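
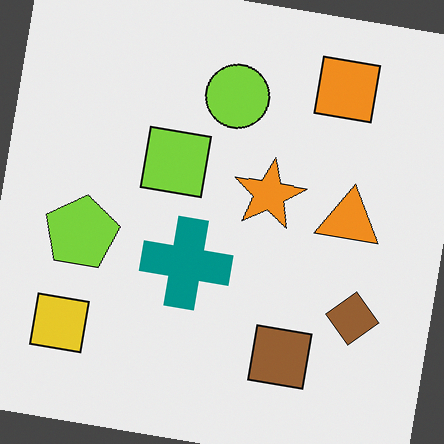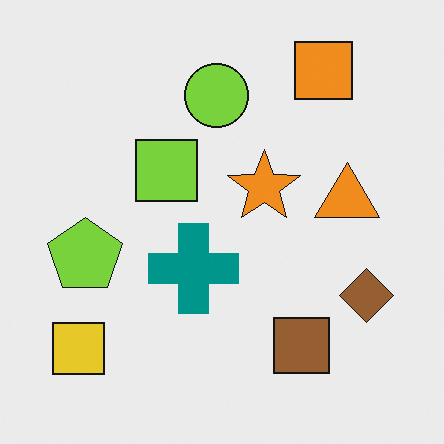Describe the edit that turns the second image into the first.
This is the original image rotated clockwise by a small amount.

Every shape is tilted by the same angle and the image corners show triangular fill wedges — a whole-image rotation by a non-right angle.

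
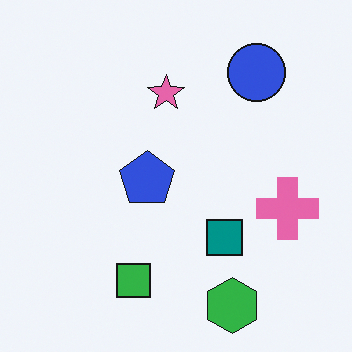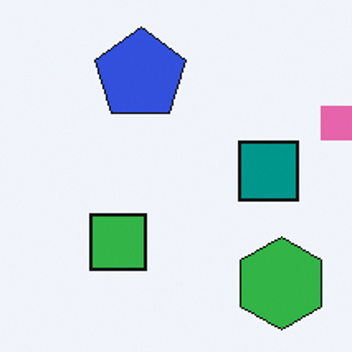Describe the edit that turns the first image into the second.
The transformation is: cropped tightly and scaled back up.

The visible shapes are larger and the field of view is narrower; shapes near the original edges may be partly or wholly outside the frame — a crop-and-rescale.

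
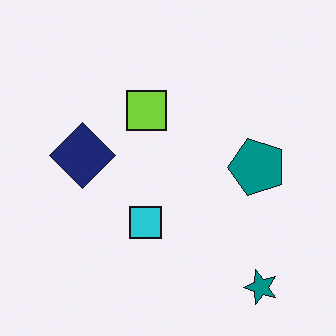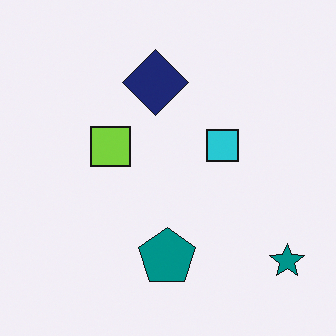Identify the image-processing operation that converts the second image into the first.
This is the original image transposed (reflected across the top-left ↔ bottom-right diagonal).

Shapes have swapped their row and column positions — what was in the top-right is now in the bottom-left — a diagonal reflection.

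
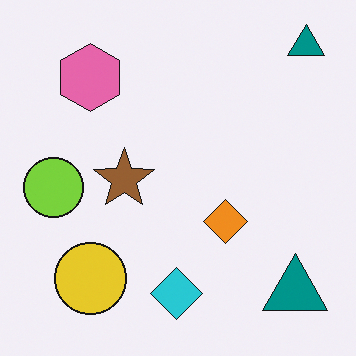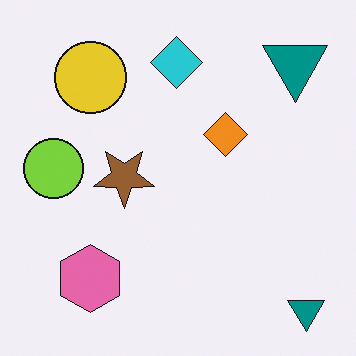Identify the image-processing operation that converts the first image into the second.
The transformation is: flipped vertically (top ↔ bottom).

The cyan diamond is in the bottom of the first image and the top of the second — shapes on opposite sides of the horizontal midline have swapped in a mirror flip.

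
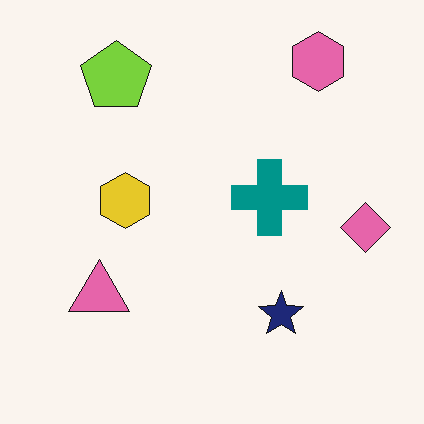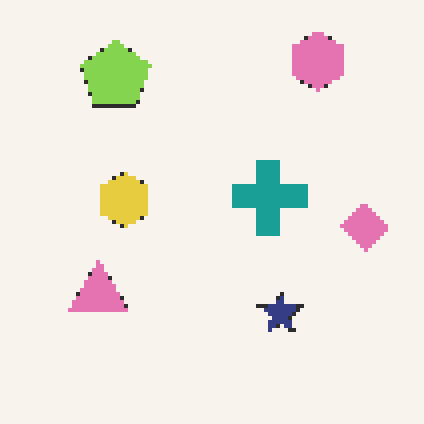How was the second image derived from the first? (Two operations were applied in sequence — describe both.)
It was given slightly reduced contrast, then lightly pixelated (a mild mosaic effect).

Tones are pushed toward mid-grey across the whole image — a global contrast change. Shapes are reduced to large square blocks; fine edges and outlines are lost — a downscale-then-upscale (mosaic) effect.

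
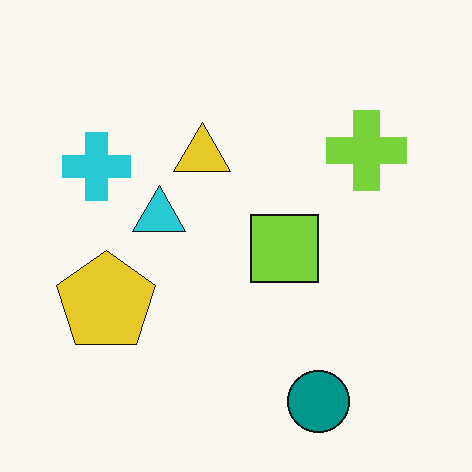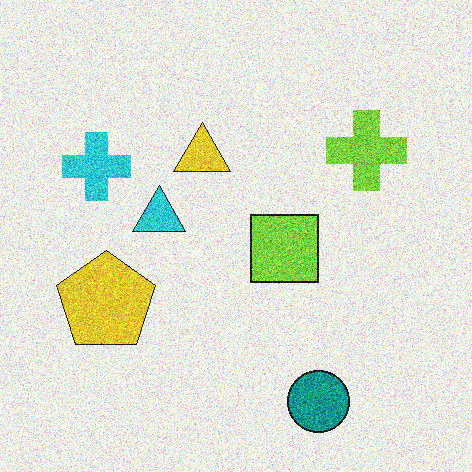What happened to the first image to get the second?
This is the original image degraded with a thick layer of grain.

Random speckle covers the whole image, including the flat background.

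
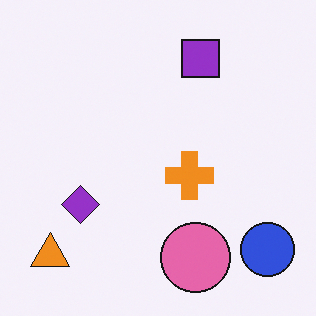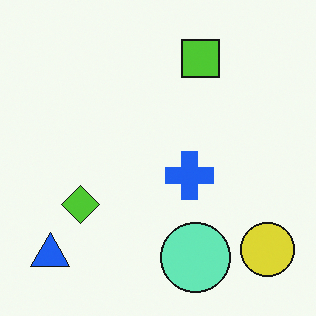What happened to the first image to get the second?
Hue-shifted by a large amount.

Every shape's color has rotated by the same amount around the hue wheel — a uniform hue shift.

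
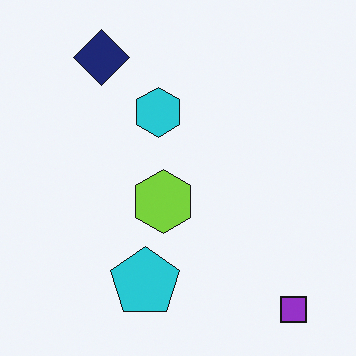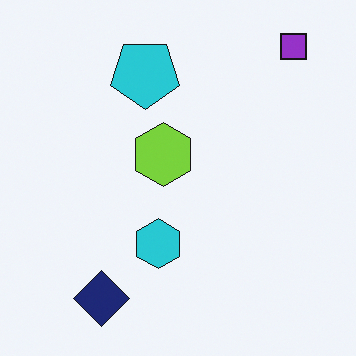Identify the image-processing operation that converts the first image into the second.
Flipped vertically (top ↔ bottom).

The purple square is in the bottom-right of the first image and the top-right of the second — shapes on opposite sides of the horizontal midline have swapped in a mirror flip.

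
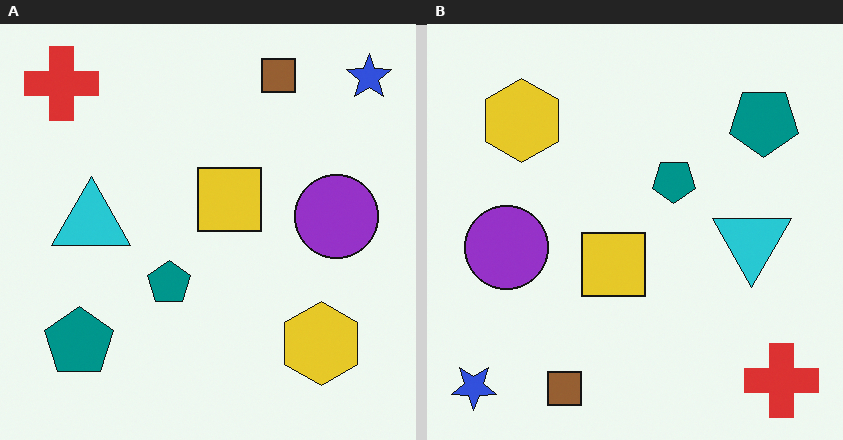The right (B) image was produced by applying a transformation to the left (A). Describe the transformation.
Rotated 180°.

The blue star sits in the top-right of the left (A) image and the bottom-left of the right (B) — consistent with a whole-image 180° rotation.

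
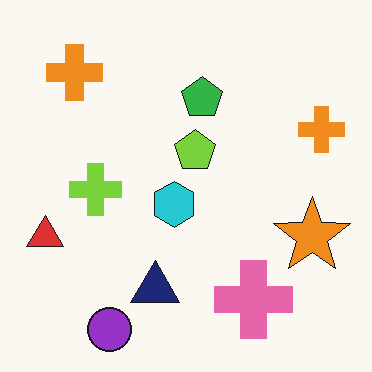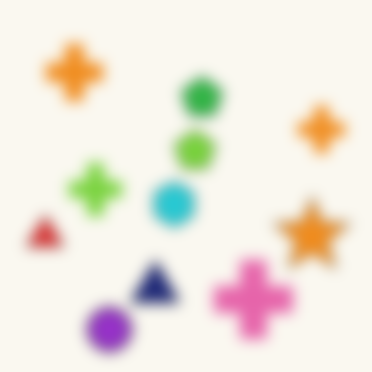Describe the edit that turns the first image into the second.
The transformation is: heavily blurred.

Shape edges and outlines are uniformly softened across the whole image.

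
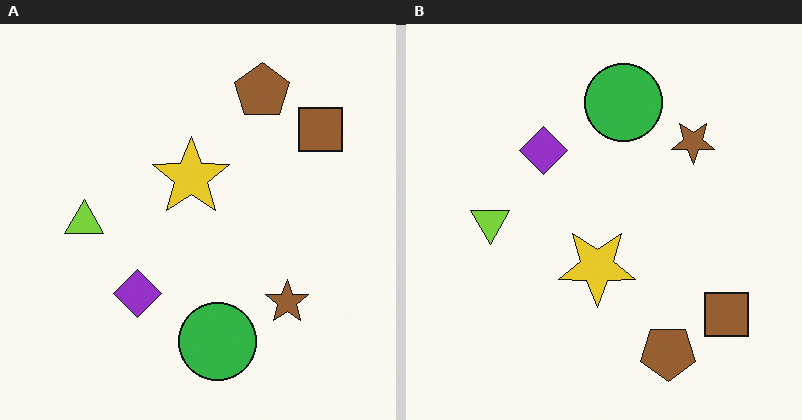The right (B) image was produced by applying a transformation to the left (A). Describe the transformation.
Flipped vertically (top ↔ bottom).

The brown pentagon is in the top of the left (A) image and the bottom of the right (B) — shapes on opposite sides of the horizontal midline have swapped in a mirror flip.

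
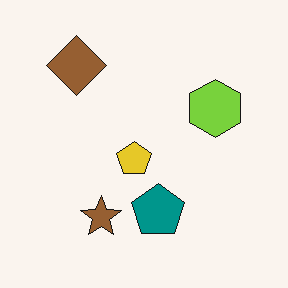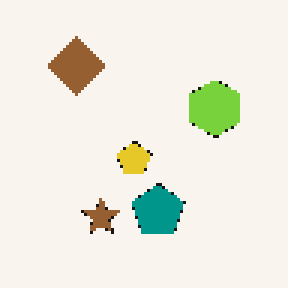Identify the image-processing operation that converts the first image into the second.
The second image is the first mildly pixelated.

Shapes are reduced to large square blocks; fine edges and outlines are lost — a downscale-then-upscale (mosaic) effect.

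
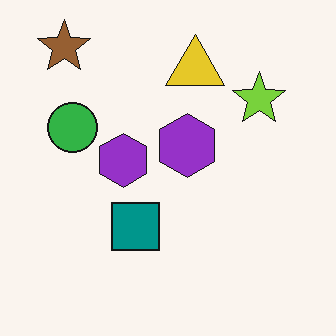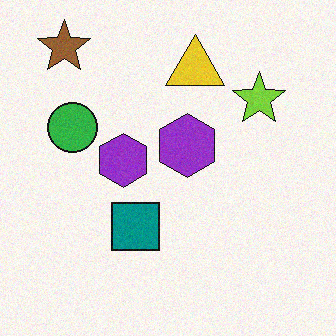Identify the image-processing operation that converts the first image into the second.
It was degraded with subtle gaussian noise.

Random speckle covers the whole image, including the flat background.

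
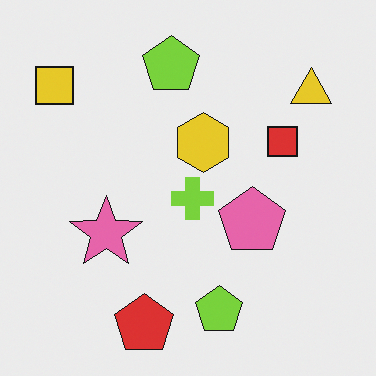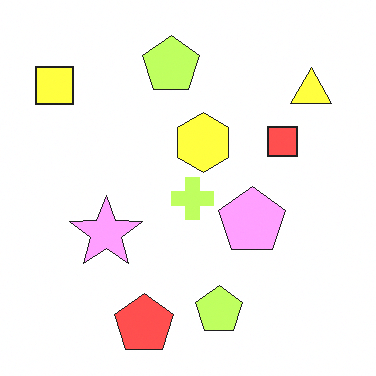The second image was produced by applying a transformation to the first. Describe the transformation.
It was brightened a lot.

Every pixel — background and shapes alike — is uniformly brightened.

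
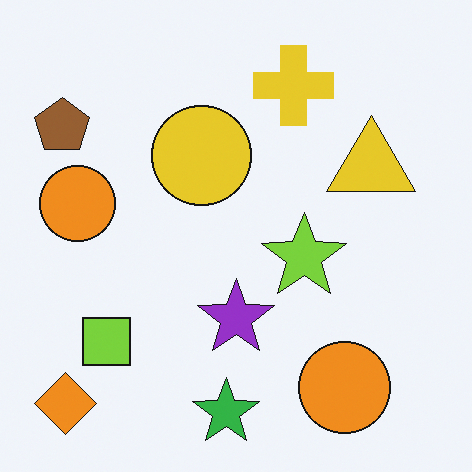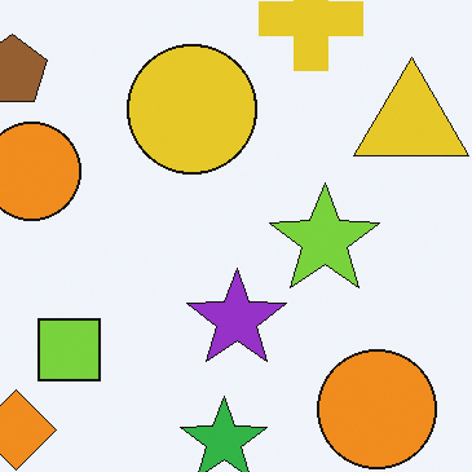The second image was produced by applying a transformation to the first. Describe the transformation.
The transformation is: cropped slightly and scaled back up.

The visible shapes are larger and the field of view is narrower; shapes near the original edges may be partly or wholly outside the frame — a crop-and-rescale.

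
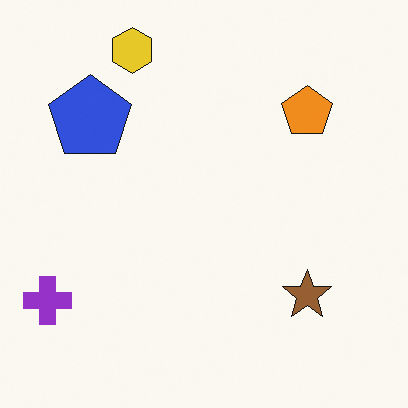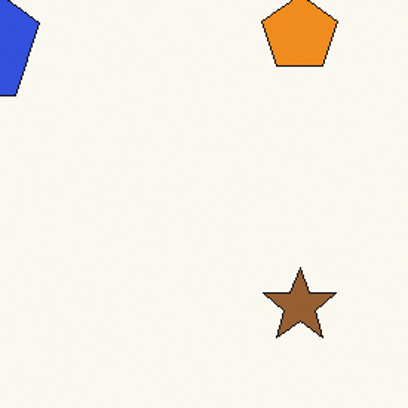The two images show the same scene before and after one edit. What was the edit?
The image was cropped slightly and scaled back up.

The visible shapes are larger and the field of view is narrower; shapes near the original edges may be partly or wholly outside the frame — a crop-and-rescale.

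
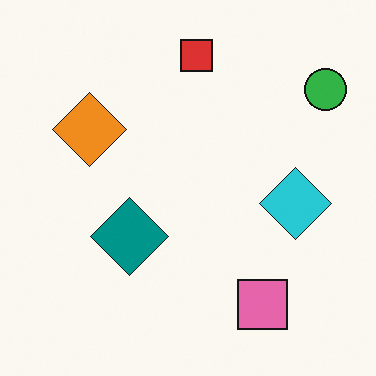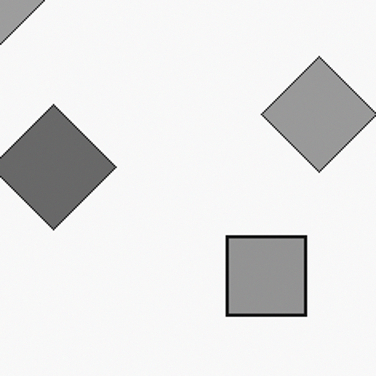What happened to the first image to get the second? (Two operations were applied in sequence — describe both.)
The second image is the first converted to grayscale, then cropped slightly and scaled back up.

All color is removed — every shape is now a shade of grey. The visible shapes are larger and the field of view is narrower; shapes near the original edges may be partly or wholly outside the frame — a crop-and-rescale.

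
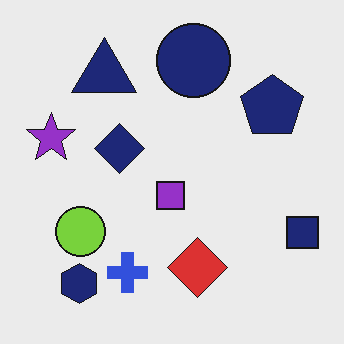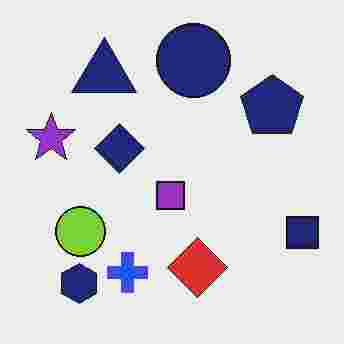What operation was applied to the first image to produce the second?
This is the original image degraded with heavy JPEG compression.

Blocky 8×8 compression artifacts appear around shape edges and the flat background shows ringing — characteristic JPEG degradation.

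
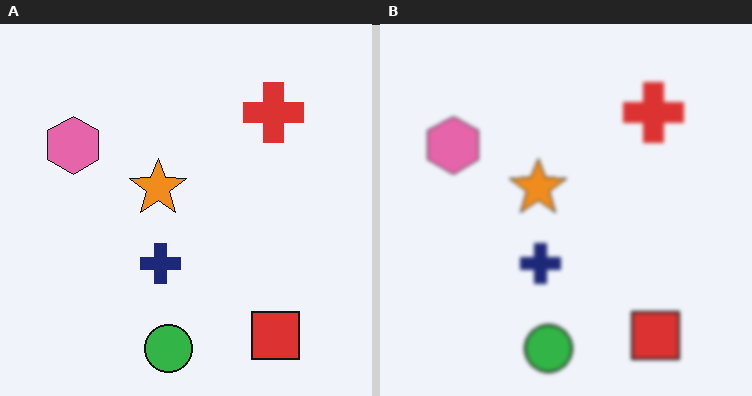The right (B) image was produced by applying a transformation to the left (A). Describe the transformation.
The transformation is: lightly blurred.

Shape edges and outlines are uniformly softened across the whole image.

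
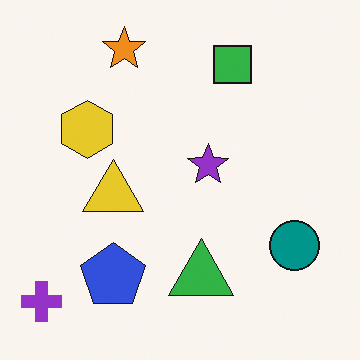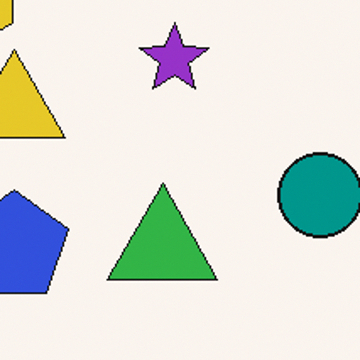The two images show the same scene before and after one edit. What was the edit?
The image was cropped tightly and scaled back up.

The visible shapes are larger and the field of view is narrower; shapes near the original edges may be partly or wholly outside the frame — a crop-and-rescale.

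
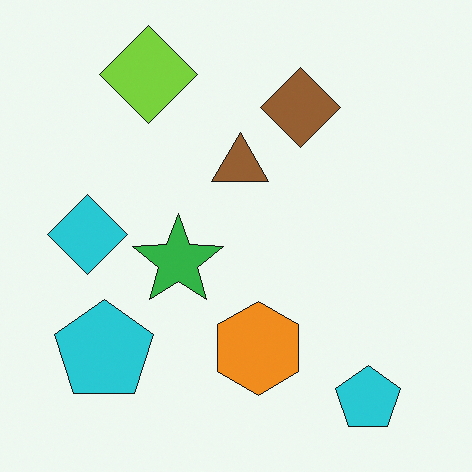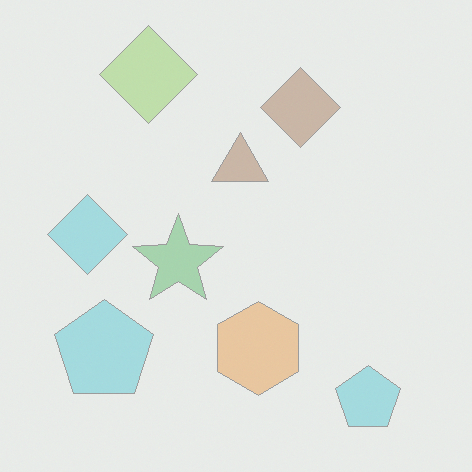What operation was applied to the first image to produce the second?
The transformation is: given much lower contrast.

Tones are pushed toward mid-grey across the whole image — a global contrast change.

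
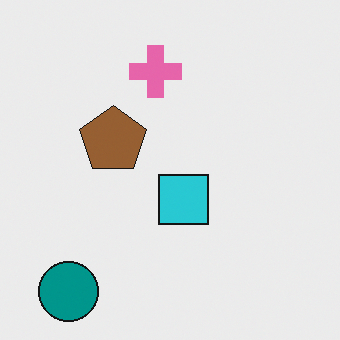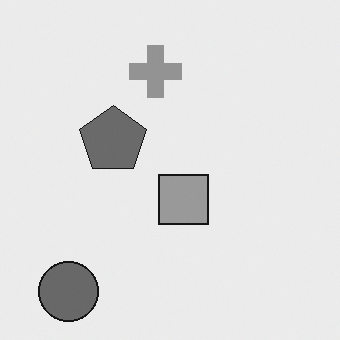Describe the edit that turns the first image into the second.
This is the original image converted to grayscale.

All color is removed — every shape is now a shade of grey.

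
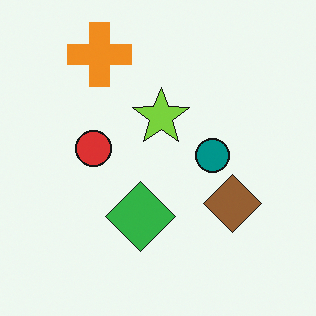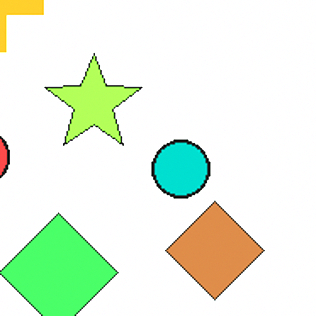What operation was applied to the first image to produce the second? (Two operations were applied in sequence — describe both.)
The image was cropped to a noticeably smaller region and rescaled, then noticeably brightened.

The visible shapes are larger and the field of view is narrower; shapes near the original edges may be partly or wholly outside the frame — a crop-and-rescale. Every pixel — background and shapes alike — is uniformly brightened.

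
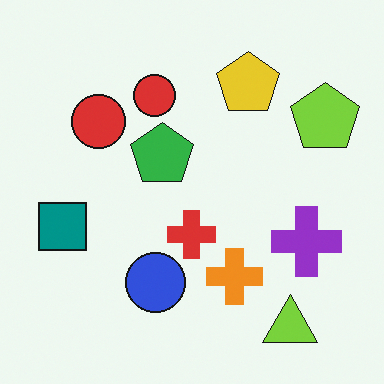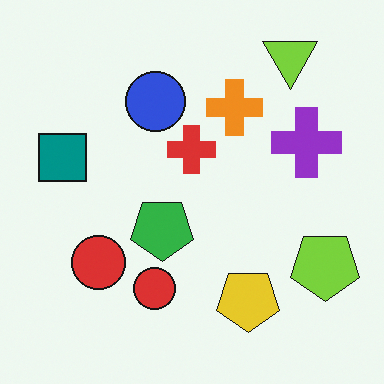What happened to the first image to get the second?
The transformation is: flipped vertically (top ↔ bottom).

The lime triangle is in the bottom-right of the first image and the top-right of the second — shapes on opposite sides of the horizontal midline have swapped in a mirror flip.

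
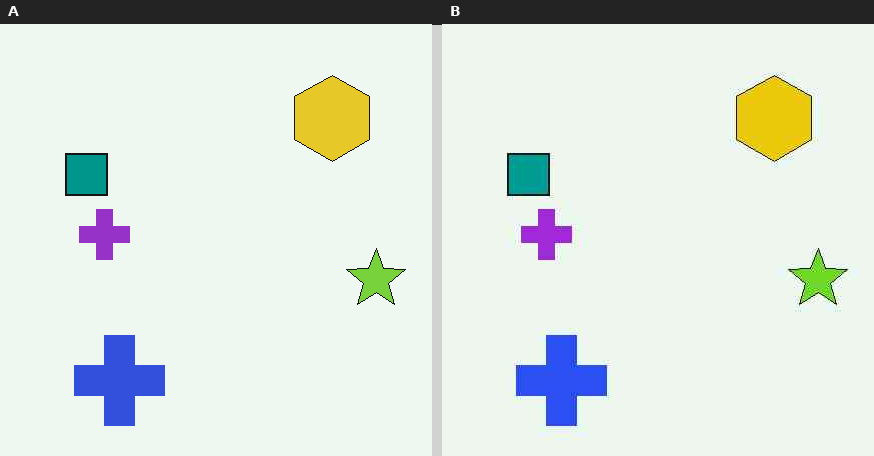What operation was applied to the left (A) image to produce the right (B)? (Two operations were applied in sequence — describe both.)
The right (B) image is the left (A) slightly oversaturated, then JPEG-compressed with visible artifacts.

All colors are more vivid — a global saturation change. Blocky 8×8 compression artifacts appear around shape edges and the flat background shows ringing — characteristic JPEG degradation.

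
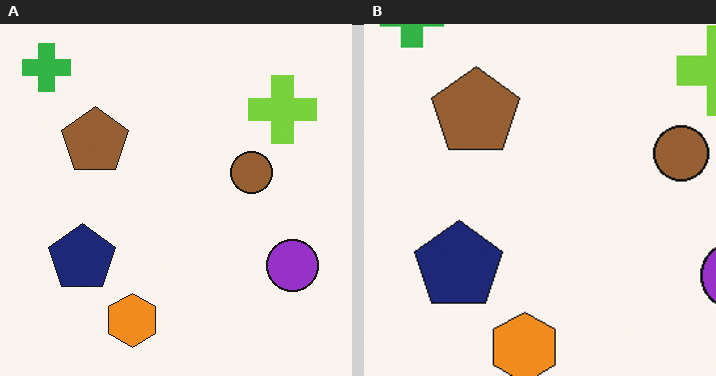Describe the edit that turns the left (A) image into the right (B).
The image was cropped to a modestly smaller region and rescaled.

The visible shapes are larger and the field of view is narrower; shapes near the original edges may be partly or wholly outside the frame — a crop-and-rescale.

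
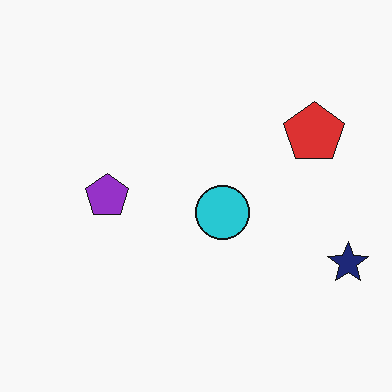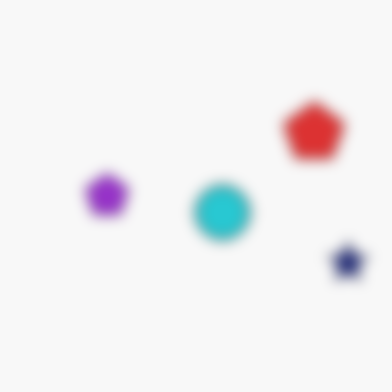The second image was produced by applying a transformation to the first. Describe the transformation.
The image was strongly gaussian-blurred.

Shape edges and outlines are uniformly softened across the whole image.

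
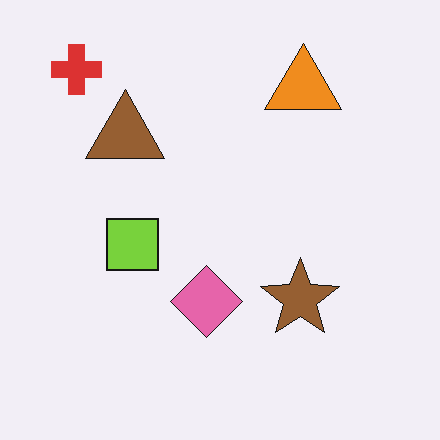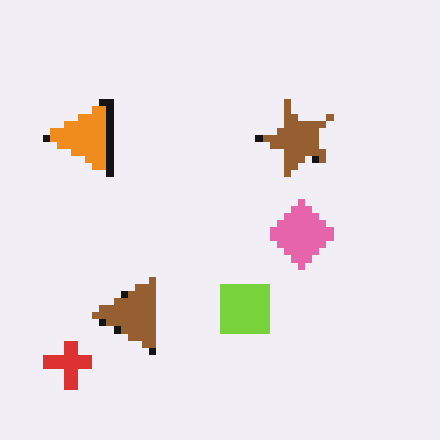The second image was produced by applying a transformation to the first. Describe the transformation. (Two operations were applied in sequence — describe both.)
The transformation is: rotated 90° counter-clockwise, then moderately pixelated.

The red cross sits in the top-left of the first image and the bottom-left of the second — consistent with a whole-image 90° counter-clockwise rotation. Shapes are reduced to large square blocks; fine edges and outlines are lost — a downscale-then-upscale (mosaic) effect.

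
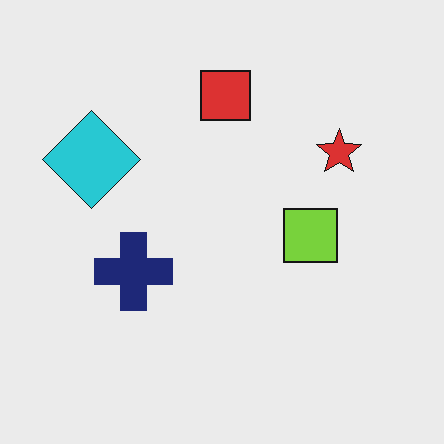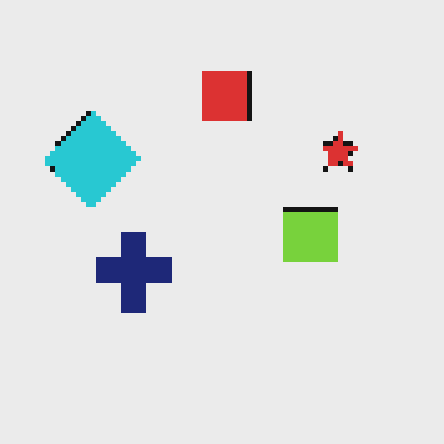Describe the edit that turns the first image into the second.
This is the original image lightly pixelated (a mild mosaic effect).

Shapes are reduced to large square blocks; fine edges and outlines are lost — a downscale-then-upscale (mosaic) effect.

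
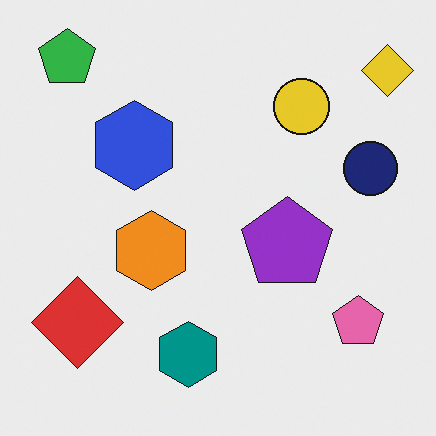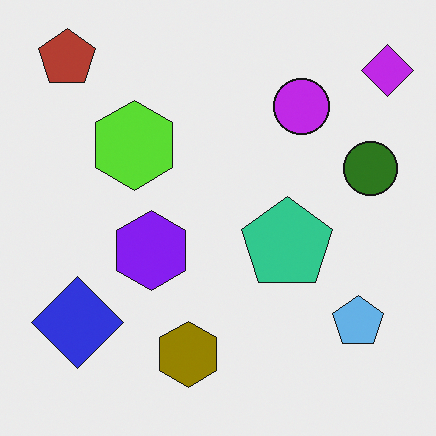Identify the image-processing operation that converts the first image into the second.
It was hue-shifted by a large amount.

Every shape's color has rotated by the same amount around the hue wheel — a uniform hue shift.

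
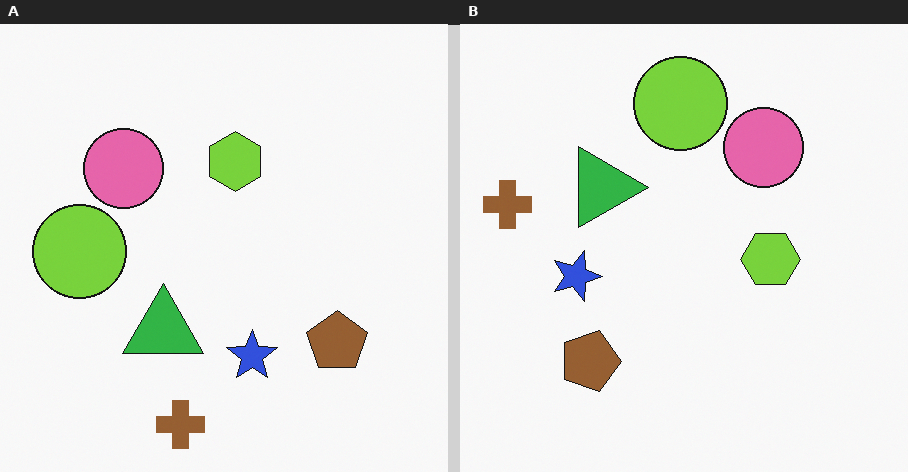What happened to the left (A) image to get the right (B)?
It was rotated 90° clockwise.

The brown cross sits in the bottom of the left (A) image and the left of the right (B) — consistent with a whole-image 90° clockwise rotation.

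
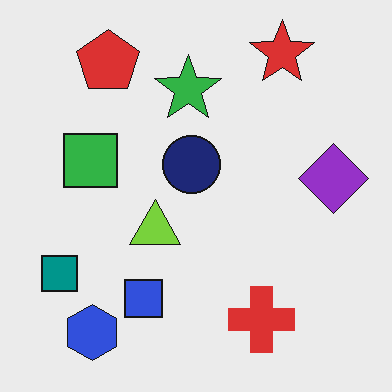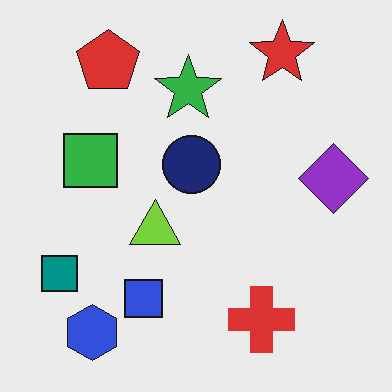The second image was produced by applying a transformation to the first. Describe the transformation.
Given moderate JPEG compression.

Blocky 8×8 compression artifacts appear around shape edges and the flat background shows ringing — characteristic JPEG degradation.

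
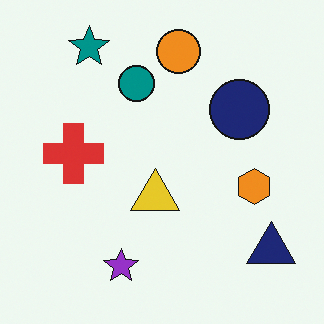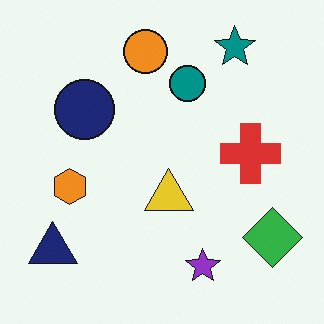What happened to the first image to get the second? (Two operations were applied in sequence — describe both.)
The image was flipped horizontally (left ↔ right), then overlaid with an additional green diamond.

The navy triangle is in the bottom-right of the first image and the bottom-left of the second — shapes on opposite sides of the vertical midline have swapped in a mirror flip. A green diamond appears in the second image that is absent from the first.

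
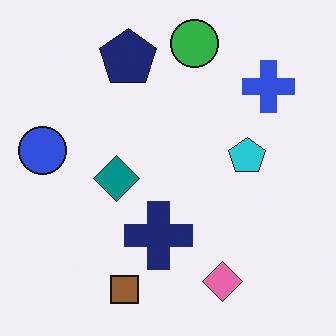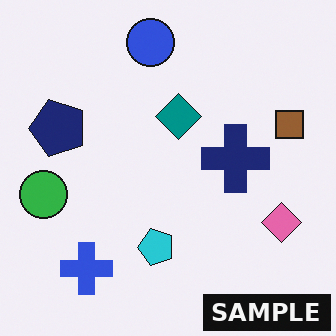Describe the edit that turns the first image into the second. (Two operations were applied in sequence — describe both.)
It was transposed (reflected across the top-left ↔ bottom-right diagonal), then watermarked with the text "SAMPLE" in the lower-right corner.

Shapes have swapped their row and column positions — what was in the top-right is now in the bottom-left — a diagonal reflection. A dark label reading "SAMPLE" appears in the lower-right corner.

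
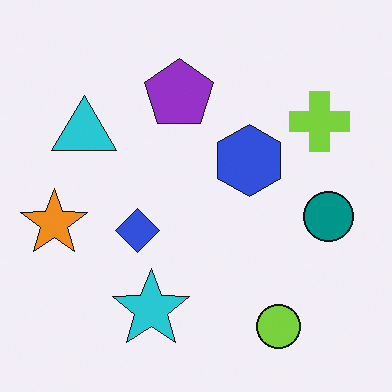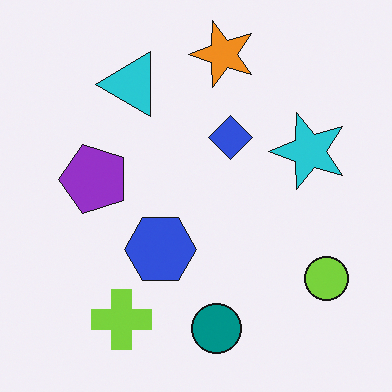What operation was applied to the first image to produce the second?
This is the original image transposed (reflected across the top-left ↔ bottom-right diagonal).

Shapes have swapped their row and column positions — what was in the top-right is now in the bottom-left — a diagonal reflection.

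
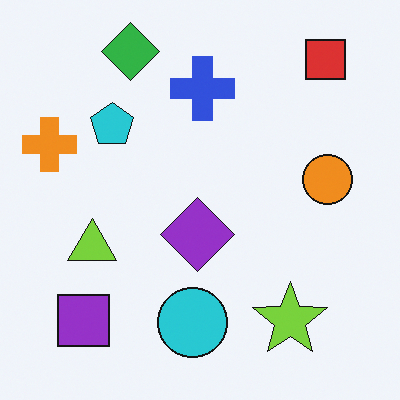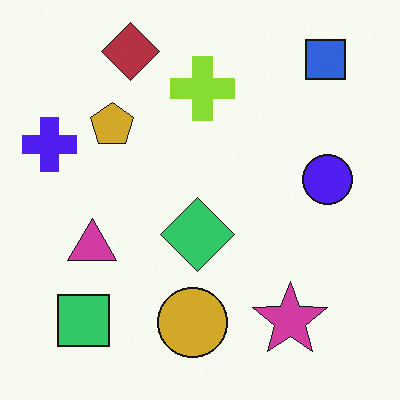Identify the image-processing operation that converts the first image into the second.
The second image is the first hue-shifted by a large amount.

Every shape's color has rotated by the same amount around the hue wheel — a uniform hue shift.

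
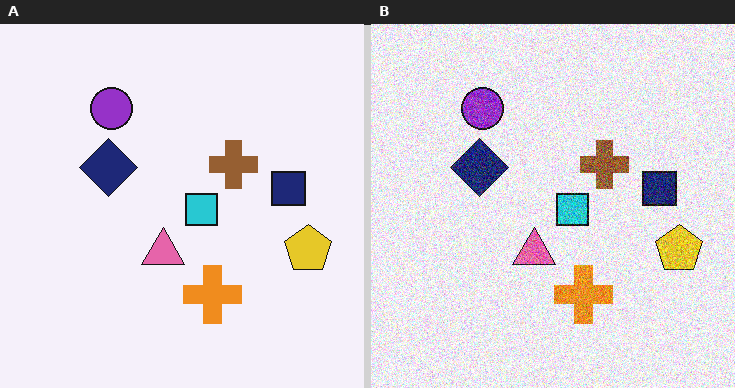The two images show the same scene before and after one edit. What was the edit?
The right (B) image is the left (A) degraded with heavy additive noise.

Random speckle covers the whole image, including the flat background.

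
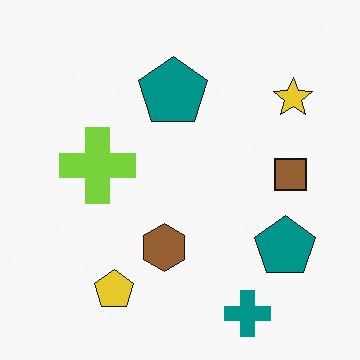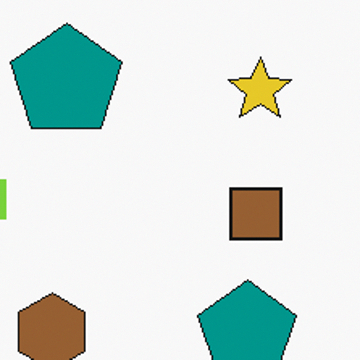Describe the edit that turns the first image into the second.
The transformation is: cropped tightly and scaled back up.

The visible shapes are larger and the field of view is narrower; shapes near the original edges may be partly or wholly outside the frame — a crop-and-rescale.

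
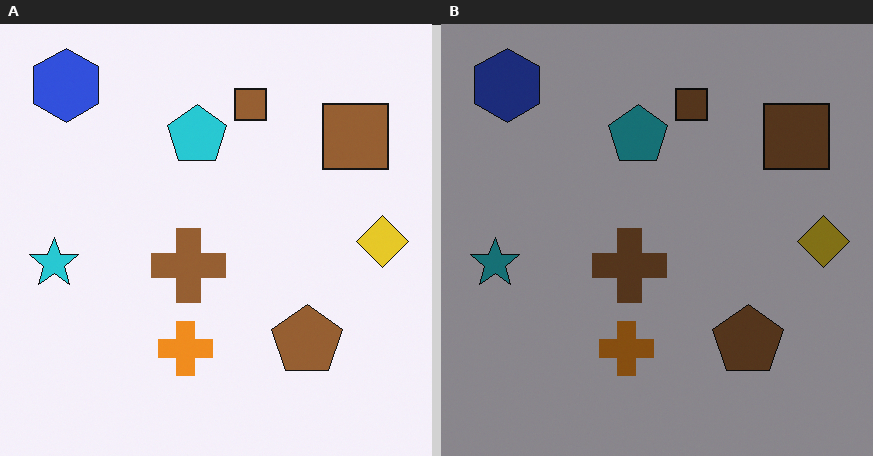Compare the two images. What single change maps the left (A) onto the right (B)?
The right (B) image is the left (A) noticeably darkened.

Every pixel — background and shapes alike — is uniformly darkened.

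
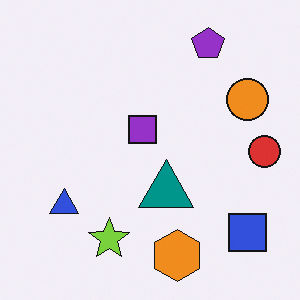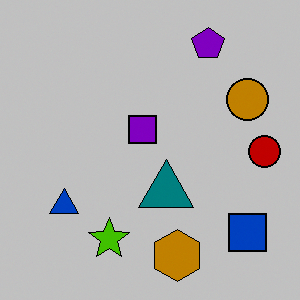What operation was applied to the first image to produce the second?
The image was heavily posterized to just a handful of flat colors.

Each flat color has snapped to a coarser quantized level — most visibly, the near-white background has dropped to a flat grey.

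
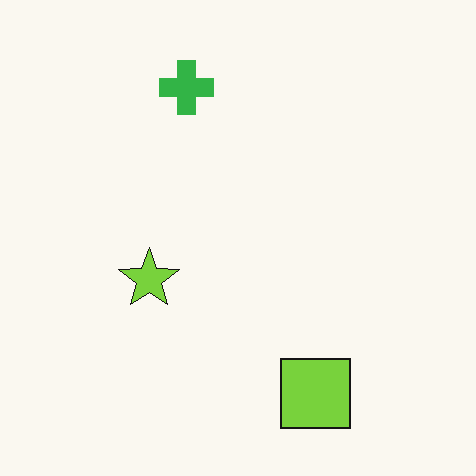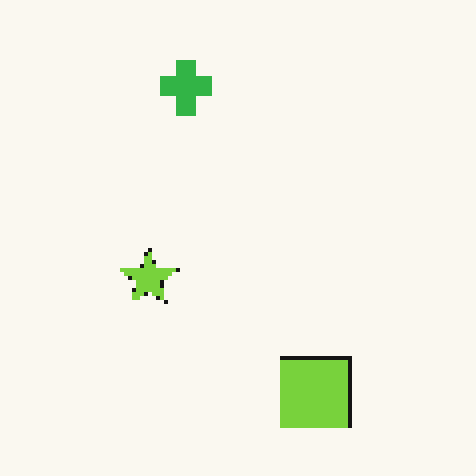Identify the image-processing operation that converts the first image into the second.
It was mildly pixelated.

Shapes are reduced to large square blocks; fine edges and outlines are lost — a downscale-then-upscale (mosaic) effect.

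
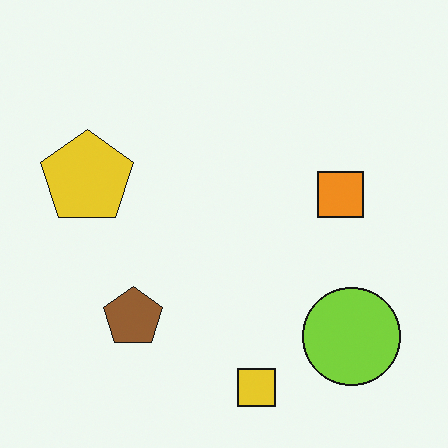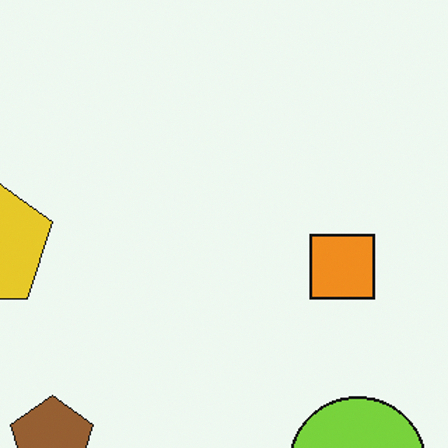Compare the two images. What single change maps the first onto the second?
It was cropped slightly and scaled back up.

The visible shapes are larger and the field of view is narrower; shapes near the original edges may be partly or wholly outside the frame — a crop-and-rescale.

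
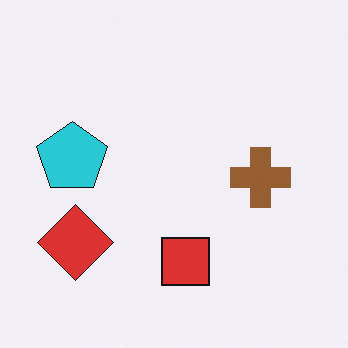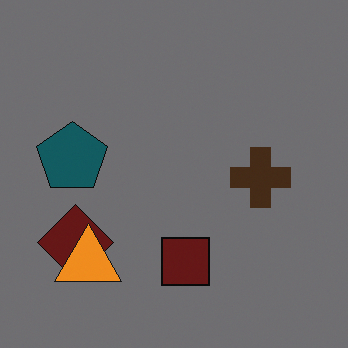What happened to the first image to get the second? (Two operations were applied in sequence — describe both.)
The image was darkened a lot, then overlaid with an additional orange triangle.

Every pixel — background and shapes alike — is uniformly darkened. An orange triangle appears in the second image that is absent from the first.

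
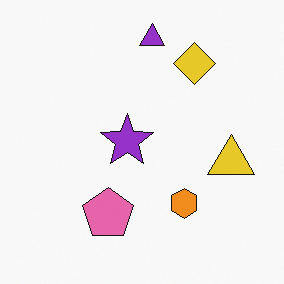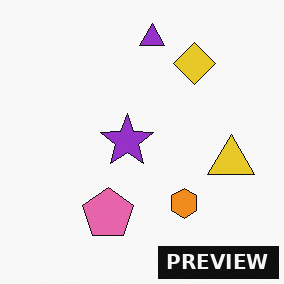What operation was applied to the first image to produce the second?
It was watermarked with the text "PREVIEW" in the lower-right corner.

A dark label reading "PREVIEW" appears in the lower-right corner.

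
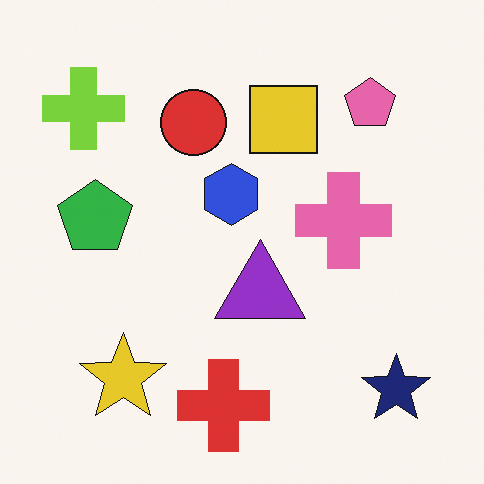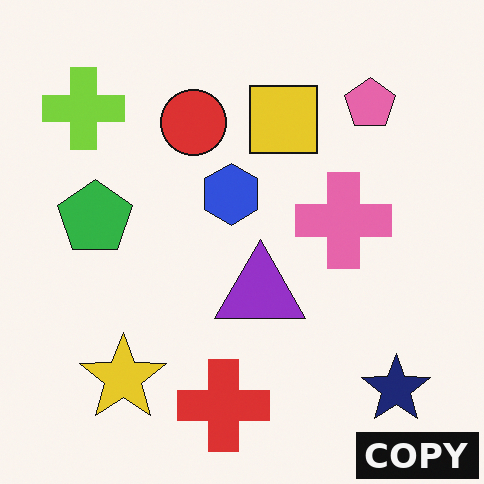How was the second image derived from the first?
The image was watermarked with the text "COPY" in the lower-right corner.

A dark label reading "COPY" appears in the lower-right corner.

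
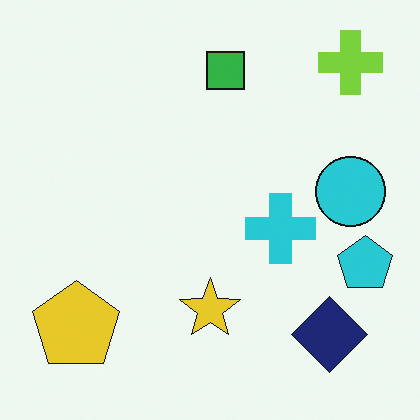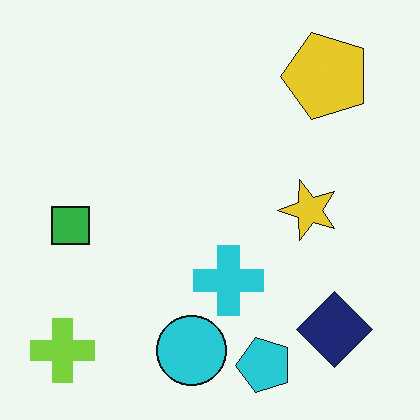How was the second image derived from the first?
This is the original image transposed (reflected across the top-left ↔ bottom-right diagonal).

Shapes have swapped their row and column positions — what was in the top-right is now in the bottom-left — a diagonal reflection.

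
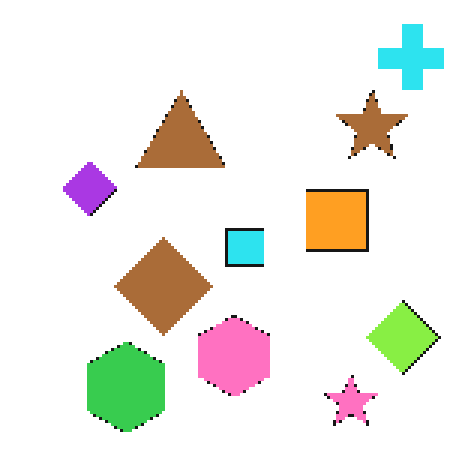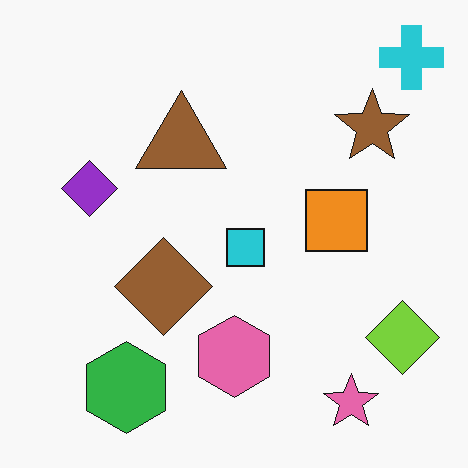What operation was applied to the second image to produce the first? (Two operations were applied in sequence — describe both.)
The image was mildly pixelated, then slightly brightened.

Shapes are reduced to large square blocks; fine edges and outlines are lost — a downscale-then-upscale (mosaic) effect. Every pixel — background and shapes alike — is uniformly brightened.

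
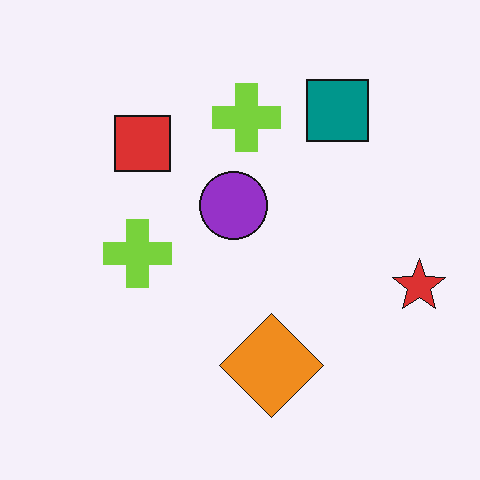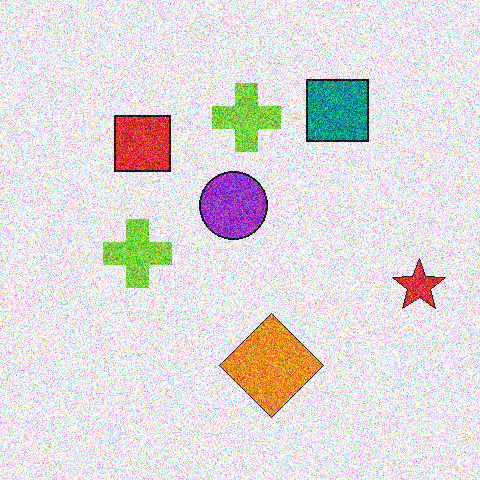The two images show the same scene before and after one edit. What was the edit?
The second image is the first degraded with a thick layer of grain.

Random speckle covers the whole image, including the flat background.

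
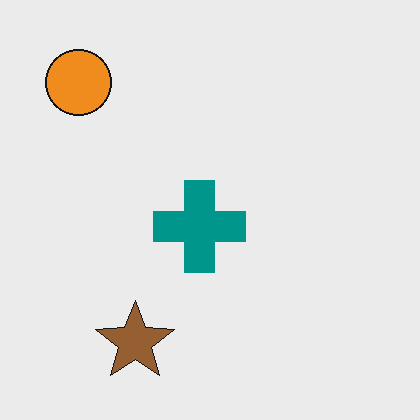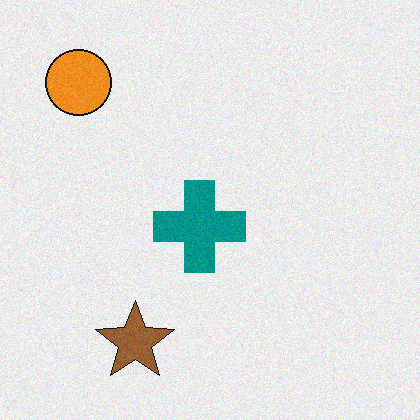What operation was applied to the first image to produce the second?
The image was degraded with subtle gaussian noise.

Random speckle covers the whole image, including the flat background.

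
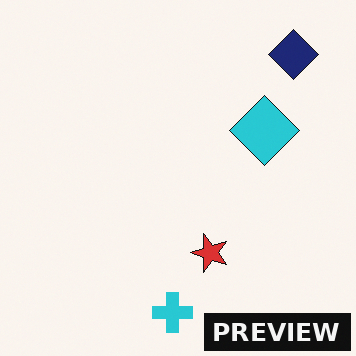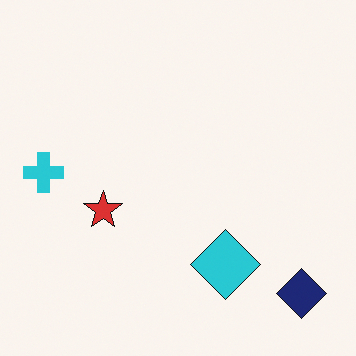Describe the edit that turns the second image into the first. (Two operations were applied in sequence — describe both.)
The transformation is: rotated 90° counter-clockwise, then watermarked with the text "PREVIEW" in the lower-right corner.

The navy diamond sits in the bottom-right of the second image and the top-right of the first — consistent with a whole-image 90° counter-clockwise rotation. A dark label reading "PREVIEW" appears in the lower-right corner.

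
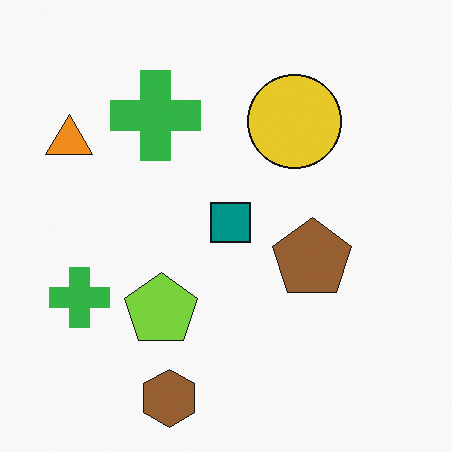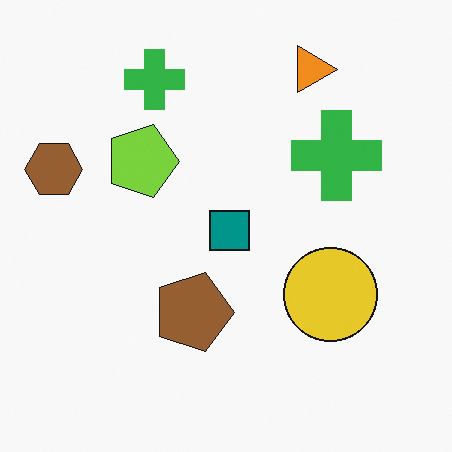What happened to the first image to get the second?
The transformation is: rotated 90° clockwise.

The brown hexagon sits in the bottom of the first image and the left of the second — consistent with a whole-image 90° clockwise rotation.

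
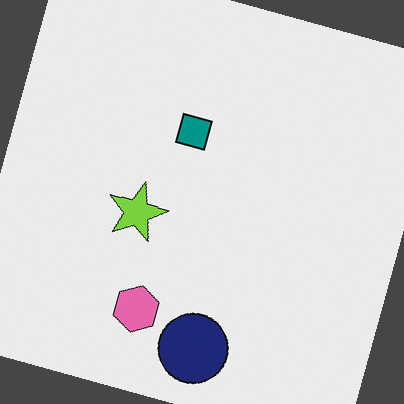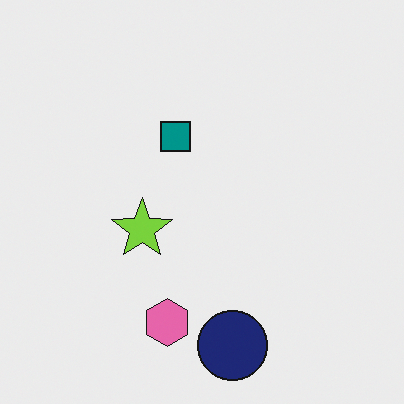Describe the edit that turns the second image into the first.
Rotated clockwise by a clearly visible amount.

Every shape is tilted by the same angle and the image corners show triangular fill wedges — a whole-image rotation by a non-right angle.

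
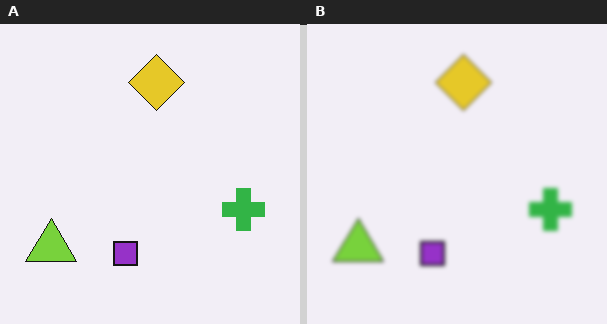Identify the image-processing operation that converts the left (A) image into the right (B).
The image was given a subtle gaussian blur.

Shape edges and outlines are uniformly softened across the whole image.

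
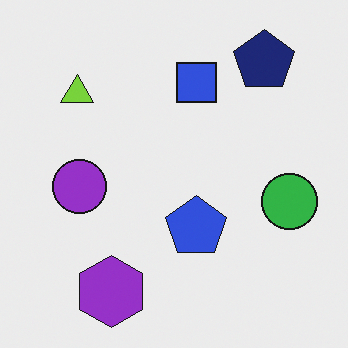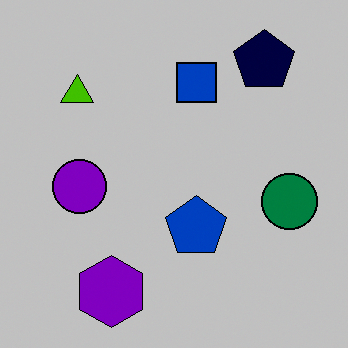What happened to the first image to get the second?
The second image is the first aggressively posterized.

Each flat color has snapped to a coarser quantized level — most visibly, the near-white background has dropped to a flat grey.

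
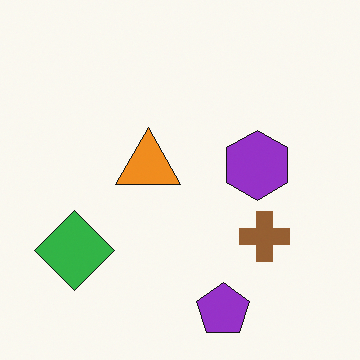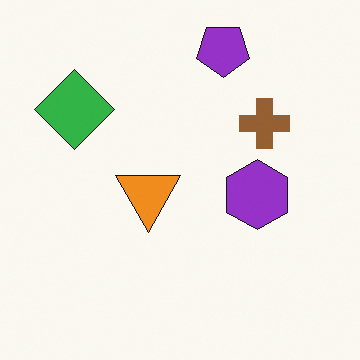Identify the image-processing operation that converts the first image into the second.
The image was flipped vertically (top ↔ bottom).

The purple pentagon is in the bottom of the first image and the top of the second — shapes on opposite sides of the horizontal midline have swapped in a mirror flip.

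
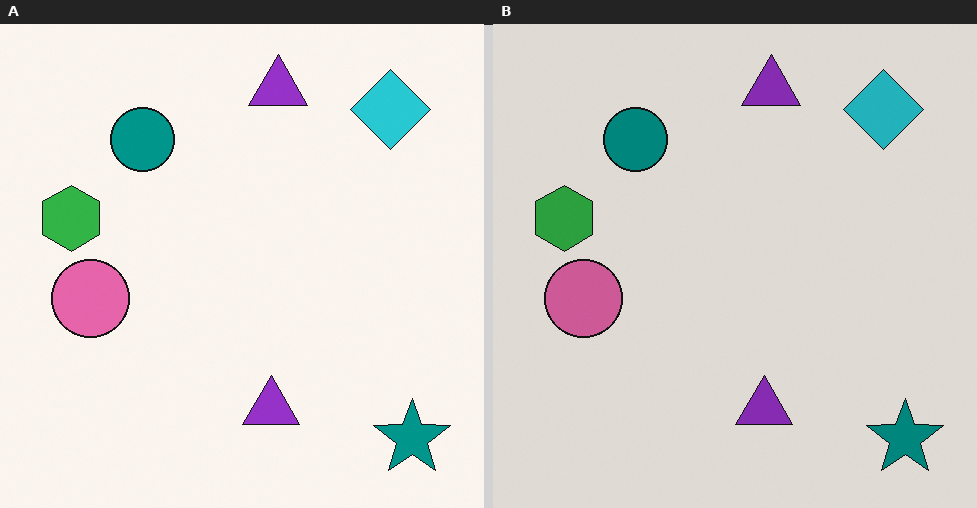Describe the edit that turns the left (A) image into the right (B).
The right (B) image is the left (A) slightly darkened.

Every pixel — background and shapes alike — is uniformly darkened.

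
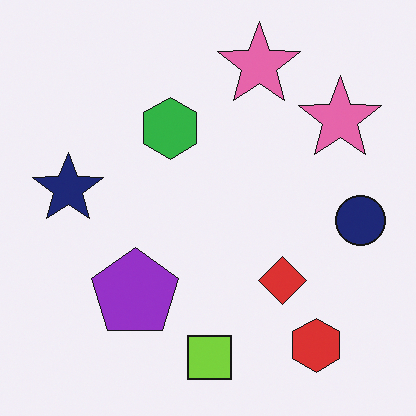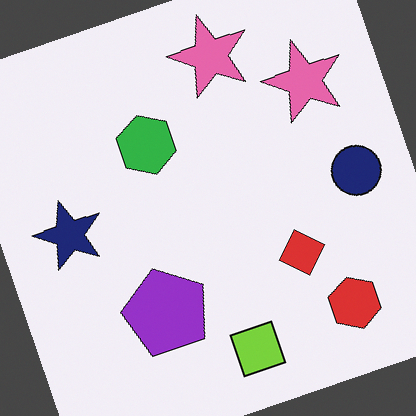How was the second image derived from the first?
The second image is the first rotated counter-clockwise by a moderate amount.

Every shape is tilted by the same angle and the image corners show triangular fill wedges — a whole-image rotation by a non-right angle.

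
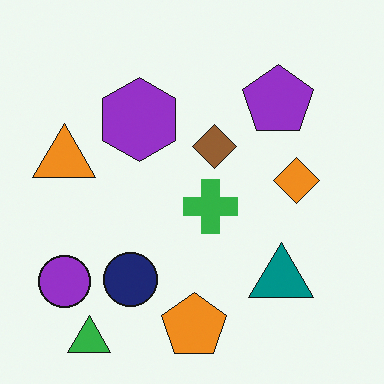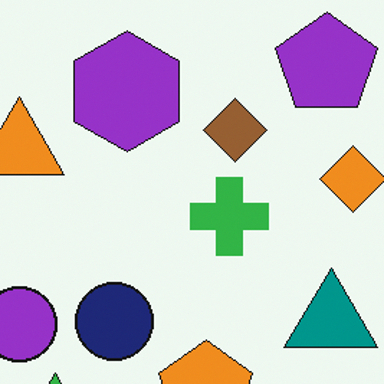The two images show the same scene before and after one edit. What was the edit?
The transformation is: cropped slightly and scaled back up.

The visible shapes are larger and the field of view is narrower; shapes near the original edges may be partly or wholly outside the frame — a crop-and-rescale.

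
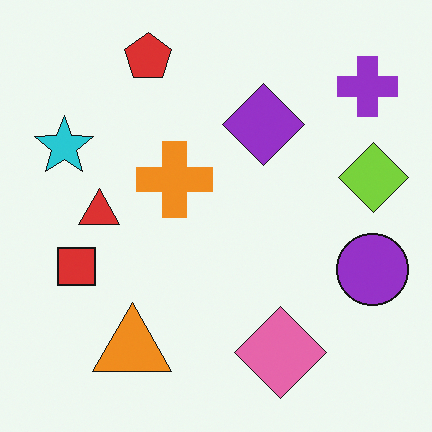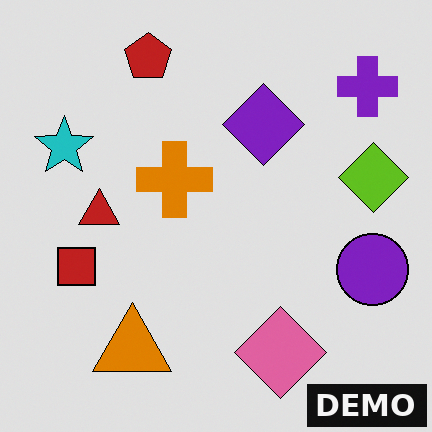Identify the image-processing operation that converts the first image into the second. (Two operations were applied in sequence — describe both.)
This is the original image moderately posterized, then watermarked with the text "DEMO" in the lower-right corner.

Each flat color has snapped to a coarser quantized level — most visibly, the near-white background has dropped to a flat grey. A dark label reading "DEMO" appears in the lower-right corner.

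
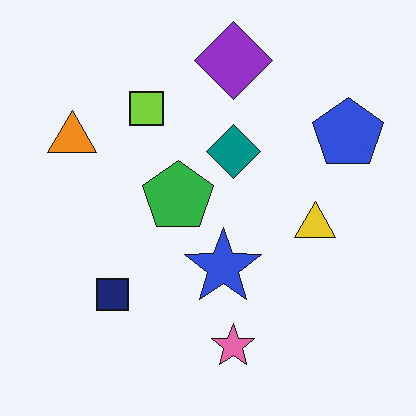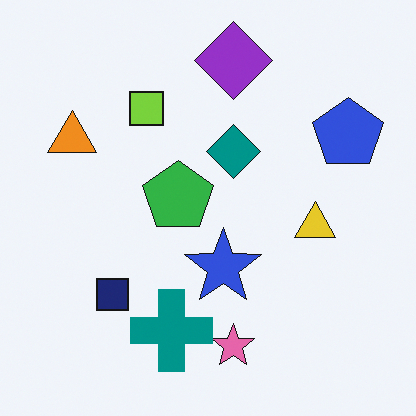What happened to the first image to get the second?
Overlaid with an additional teal cross.

A teal cross appears in the second image that is absent from the first.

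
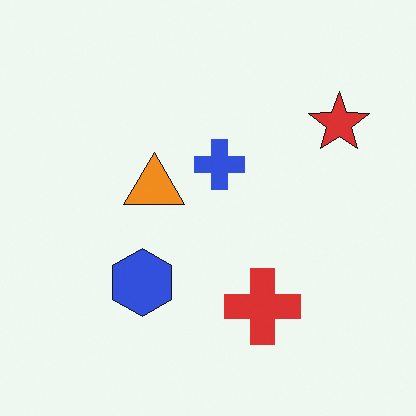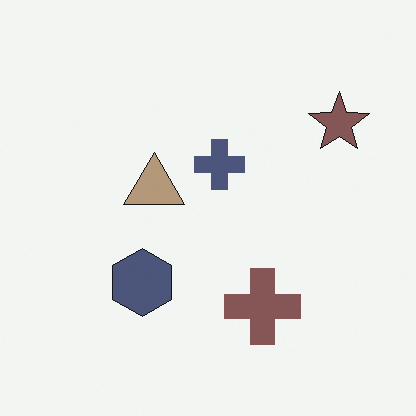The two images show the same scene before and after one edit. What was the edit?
This is the original image heavily desaturated.

All colors are more muted and greyish — a global saturation change.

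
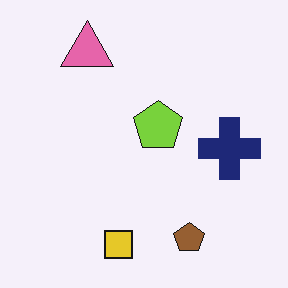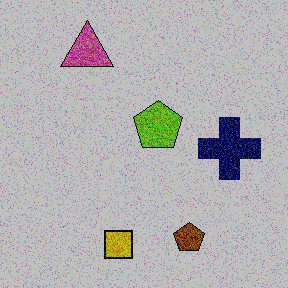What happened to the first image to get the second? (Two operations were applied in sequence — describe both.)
The image was degraded with heavy additive noise, then heavily posterized to just a handful of flat colors.

Random speckle covers the whole image, including the flat background. Each flat color has snapped to a coarser quantized level — most visibly, the near-white background has dropped to a flat grey.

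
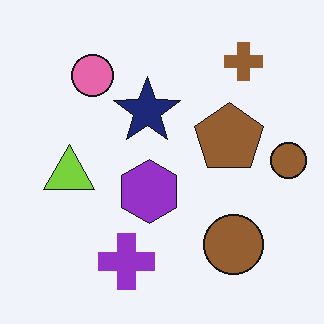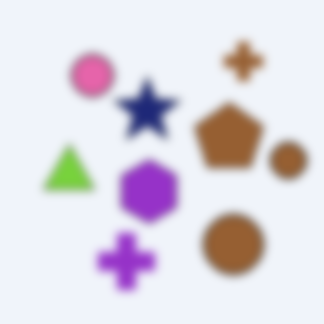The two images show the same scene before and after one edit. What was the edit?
Moderately blurred.

Shape edges and outlines are uniformly softened across the whole image.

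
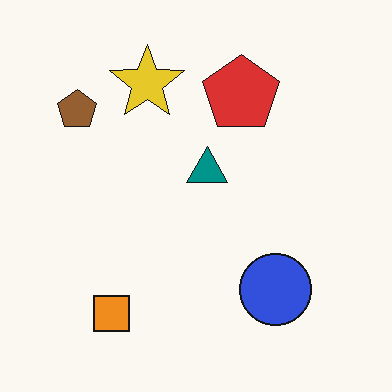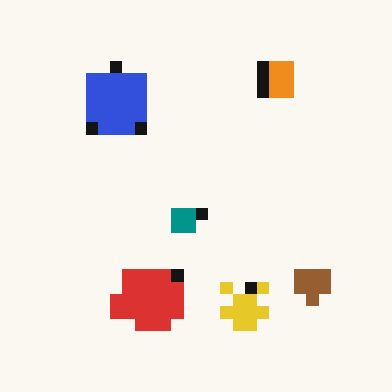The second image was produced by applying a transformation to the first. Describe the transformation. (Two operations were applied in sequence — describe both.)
This is the original image coarsely pixelated, then rotated 180°.

Shapes are reduced to large square blocks; fine edges and outlines are lost — a downscale-then-upscale (mosaic) effect. The brown pentagon sits in the top-left of the first image and the bottom-right of the second — consistent with a whole-image 180° rotation.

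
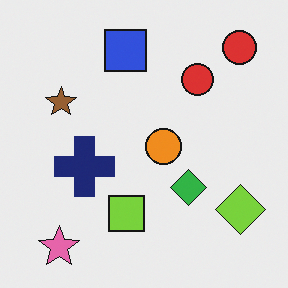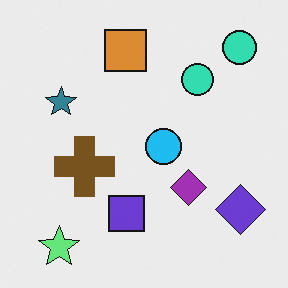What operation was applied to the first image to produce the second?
The transformation is: hue-shifted through roughly half the color wheel.

Every shape's color has rotated by the same amount around the hue wheel — a uniform hue shift.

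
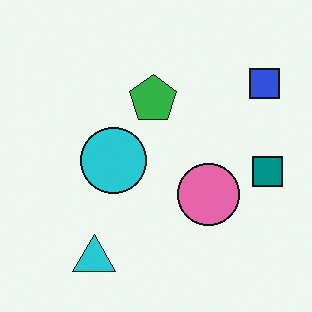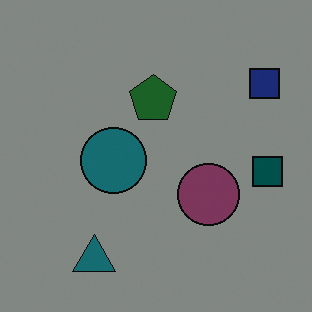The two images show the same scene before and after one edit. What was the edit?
It was substantially darkened.

Every pixel — background and shapes alike — is uniformly darkened.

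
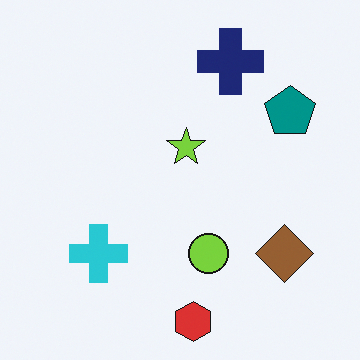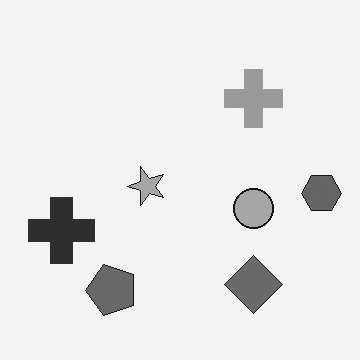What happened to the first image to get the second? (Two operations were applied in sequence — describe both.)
The transformation is: converted to grayscale, then transposed (reflected across the top-left ↔ bottom-right diagonal).

All color is removed — every shape is now a shade of grey. Shapes have swapped their row and column positions — what was in the top-right is now in the bottom-left — a diagonal reflection.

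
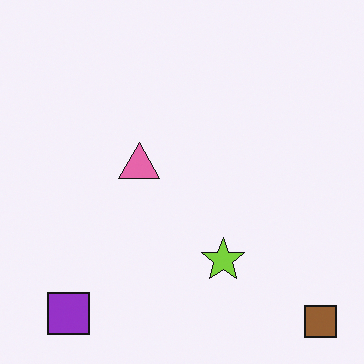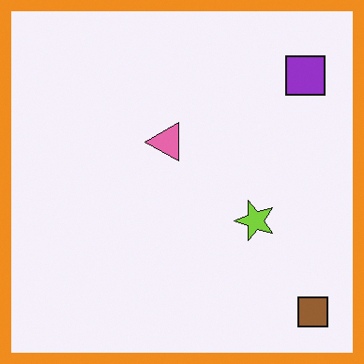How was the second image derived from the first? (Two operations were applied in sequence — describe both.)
It was transposed (reflected across the top-left ↔ bottom-right diagonal), then framed with a orange border.

Shapes have swapped their row and column positions — what was in the top-right is now in the bottom-left — a diagonal reflection. A solid orange frame runs around the edge of the second image, with the content slightly shrunk inside it.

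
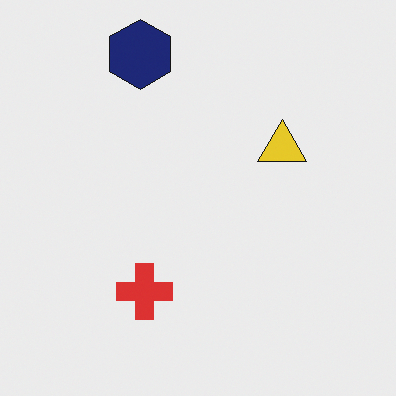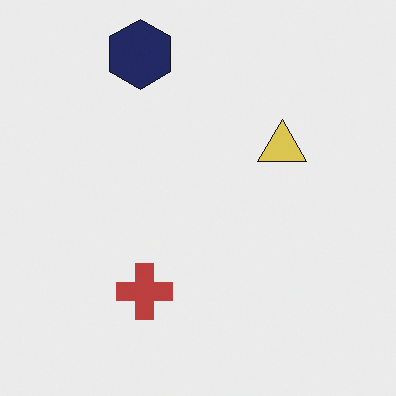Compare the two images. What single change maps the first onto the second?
The second image is the first slightly desaturated.

All colors are more muted and greyish — a global saturation change.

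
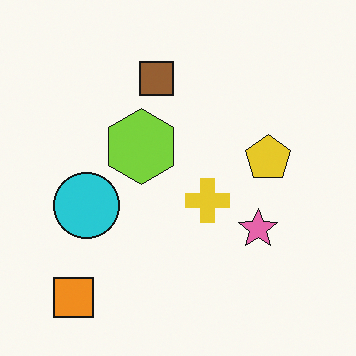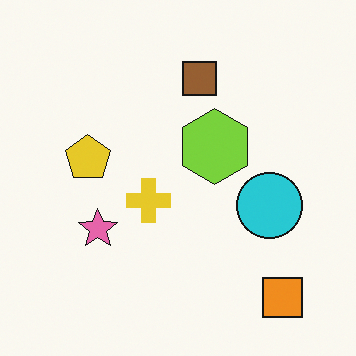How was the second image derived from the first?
The transformation is: flipped horizontally (left ↔ right).

The orange square is in the bottom-left of the first image and the bottom-right of the second — shapes on opposite sides of the vertical midline have swapped in a mirror flip.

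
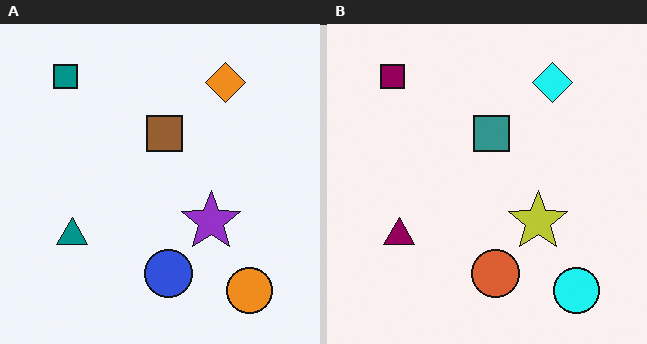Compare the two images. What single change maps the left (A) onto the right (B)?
The right (B) image is the left (A) hue-shifted by a moderate amount.

Every shape's color has rotated by the same amount around the hue wheel — a uniform hue shift.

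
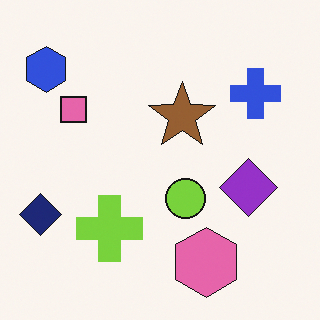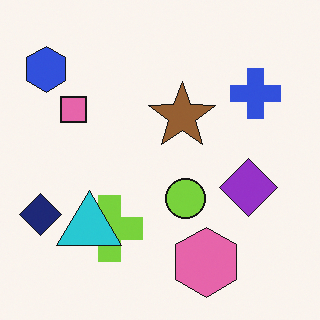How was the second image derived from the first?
The transformation is: overlaid with an additional cyan triangle.

A cyan triangle appears in the second image that is absent from the first.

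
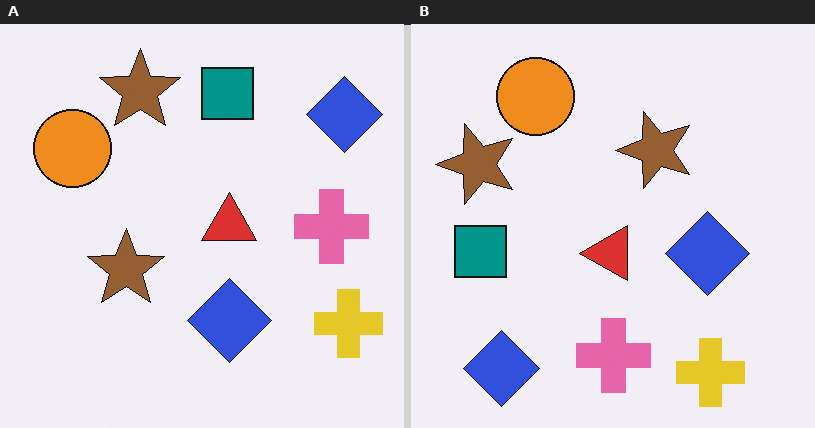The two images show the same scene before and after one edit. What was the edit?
This is the original image transposed (reflected across the top-left ↔ bottom-right diagonal).

Shapes have swapped their row and column positions — what was in the top-right is now in the bottom-left — a diagonal reflection.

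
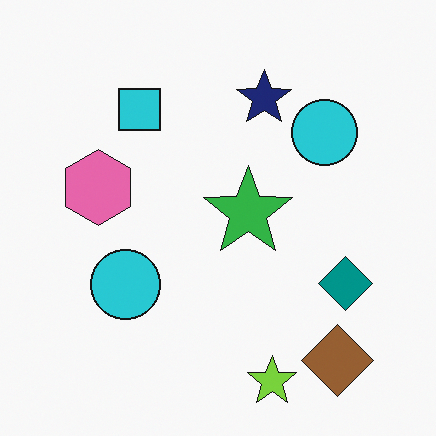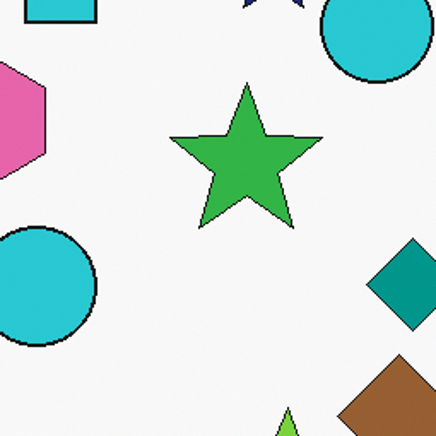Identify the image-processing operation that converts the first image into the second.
It was cropped to a noticeably smaller region and rescaled.

The visible shapes are larger and the field of view is narrower; shapes near the original edges may be partly or wholly outside the frame — a crop-and-rescale.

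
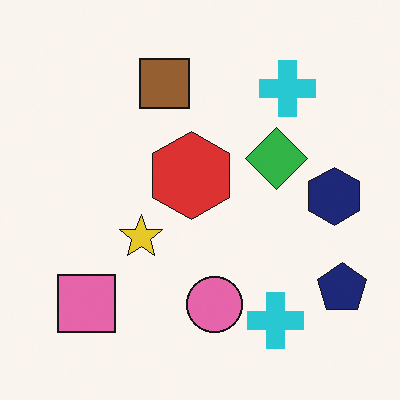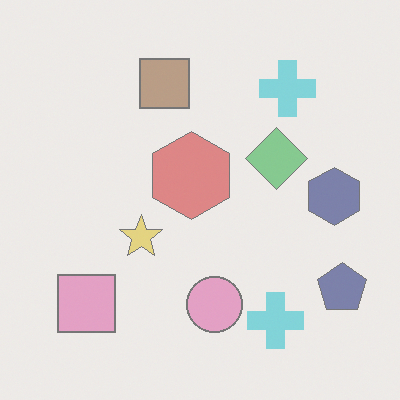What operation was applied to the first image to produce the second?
The transformation is: washed out (contrast reduced).

Tones are pushed toward mid-grey across the whole image — a global contrast change.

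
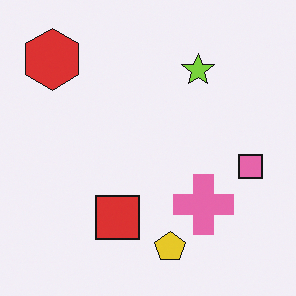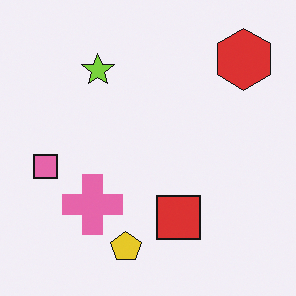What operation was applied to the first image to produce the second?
The second image is the first flipped horizontally (left ↔ right).

The pink square is in the right of the first image and the left of the second — shapes on opposite sides of the vertical midline have swapped in a mirror flip.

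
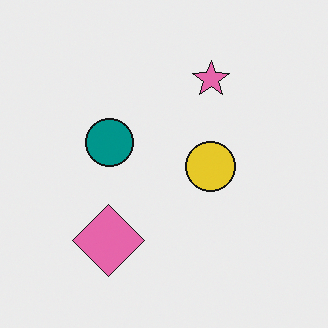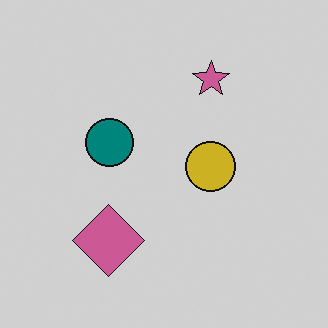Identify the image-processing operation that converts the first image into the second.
This is the original image slightly darkened.

Every pixel — background and shapes alike — is uniformly darkened.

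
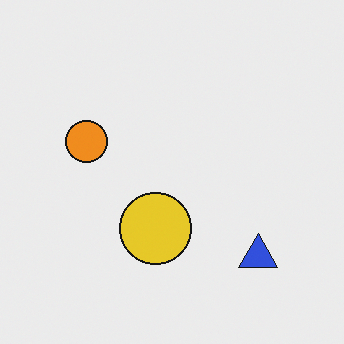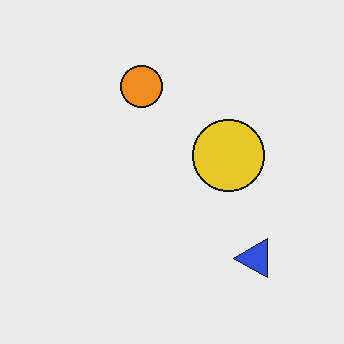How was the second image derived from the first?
Transposed (reflected across the top-left ↔ bottom-right diagonal).

Shapes have swapped their row and column positions — what was in the top-right is now in the bottom-left — a diagonal reflection.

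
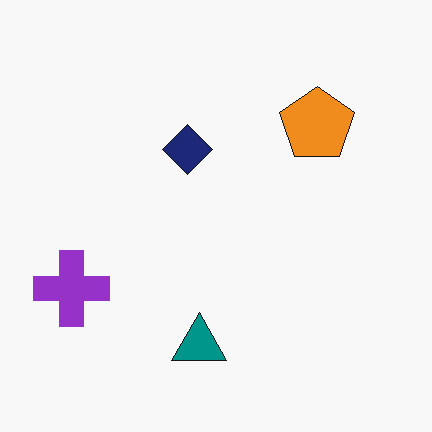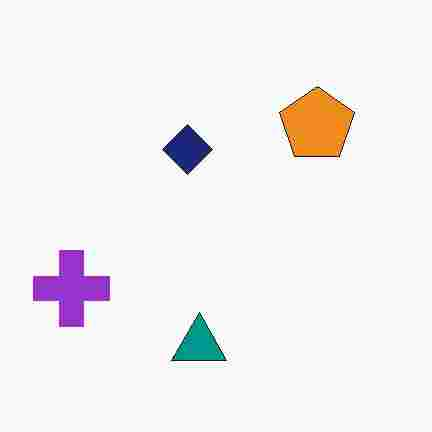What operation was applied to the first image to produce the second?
It was heavily JPEG-compressed with obvious blocking artifacts.

Blocky 8×8 compression artifacts appear around shape edges and the flat background shows ringing — characteristic JPEG degradation.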